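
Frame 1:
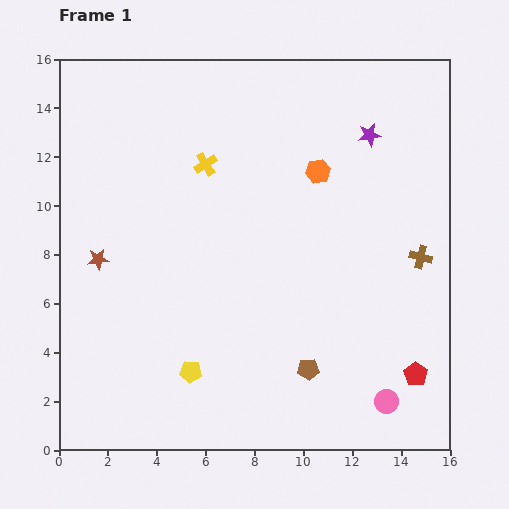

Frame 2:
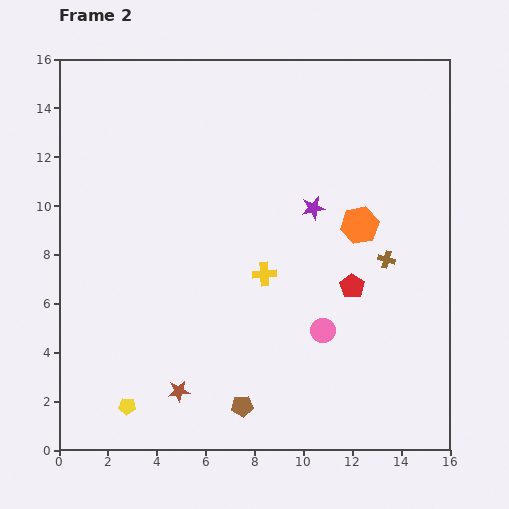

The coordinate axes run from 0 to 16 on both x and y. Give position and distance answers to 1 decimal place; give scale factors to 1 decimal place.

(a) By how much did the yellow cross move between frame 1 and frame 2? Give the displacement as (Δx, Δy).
(2.4, -4.5)

The yellow cross was at (6.0, 11.7) in frame 1 and (8.4, 7.2) in frame 2.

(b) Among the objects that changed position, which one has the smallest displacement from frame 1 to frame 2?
the brown cross

(moved 1.4)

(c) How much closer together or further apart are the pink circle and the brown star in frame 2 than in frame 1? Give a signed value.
-6.7

Distance in frame 1: 13.1. Distance in frame 2: 6.4.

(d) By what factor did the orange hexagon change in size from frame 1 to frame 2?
1.5×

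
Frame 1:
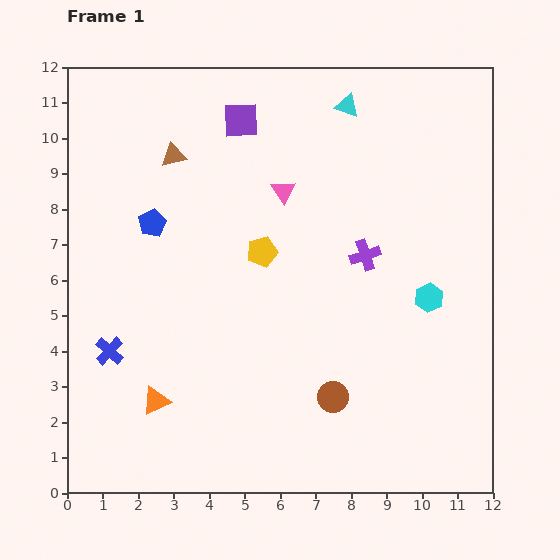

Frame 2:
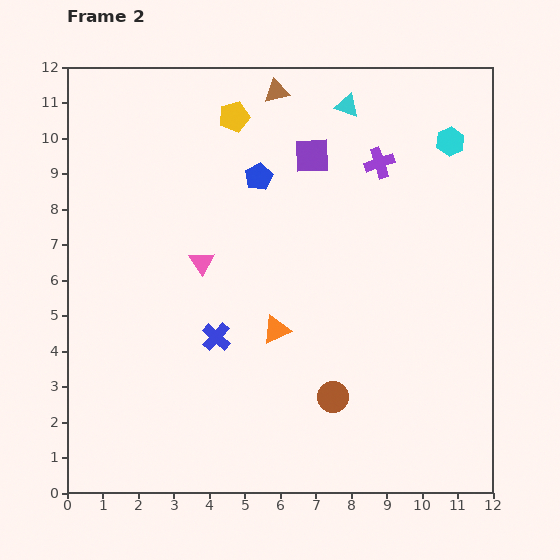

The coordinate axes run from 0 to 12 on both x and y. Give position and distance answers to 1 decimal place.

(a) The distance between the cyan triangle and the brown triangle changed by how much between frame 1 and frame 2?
-3.1

Distance in frame 1: 5.1. Distance in frame 2: 2.0.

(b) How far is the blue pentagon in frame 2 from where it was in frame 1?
3.3

The blue pentagon moved from (2.4, 7.6) to (5.4, 8.9), a distance of √(3.0² + 1.3²) ≈ 3.3.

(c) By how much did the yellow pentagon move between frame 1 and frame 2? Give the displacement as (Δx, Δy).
(-0.8, 3.8)

The yellow pentagon was at (5.5, 6.8) in frame 1 and (4.7, 10.6) in frame 2.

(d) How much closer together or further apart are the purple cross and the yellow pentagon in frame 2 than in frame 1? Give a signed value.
+1.4

Distance in frame 1: 2.9. Distance in frame 2: 4.3.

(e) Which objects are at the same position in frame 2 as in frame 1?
the cyan triangle, the brown circle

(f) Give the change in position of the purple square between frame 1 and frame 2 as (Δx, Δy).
(2.0, -1.0)

The purple square was at (4.9, 10.5) in frame 1 and (6.9, 9.5) in frame 2.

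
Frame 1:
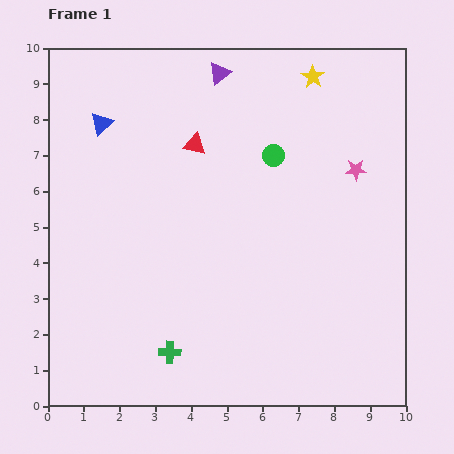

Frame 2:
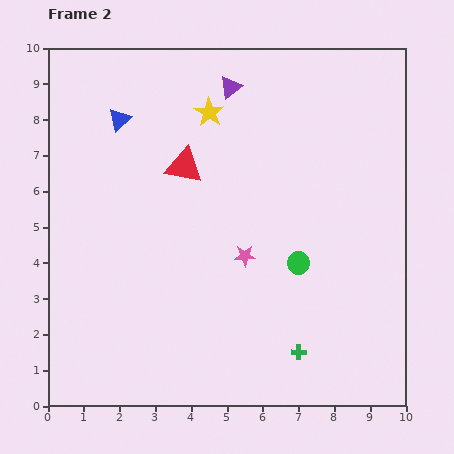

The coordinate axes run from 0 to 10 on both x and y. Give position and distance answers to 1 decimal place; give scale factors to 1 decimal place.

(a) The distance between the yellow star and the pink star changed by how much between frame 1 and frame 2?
+1.2

Distance in frame 1: 2.9. Distance in frame 2: 4.1.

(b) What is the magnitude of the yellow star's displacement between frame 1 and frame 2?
3.1

The yellow star moved from (7.4, 9.2) to (4.5, 8.2), a distance of √(2.9² + 1.0²) ≈ 3.1.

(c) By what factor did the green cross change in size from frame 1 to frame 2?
0.7×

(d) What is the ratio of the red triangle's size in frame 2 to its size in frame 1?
1.7×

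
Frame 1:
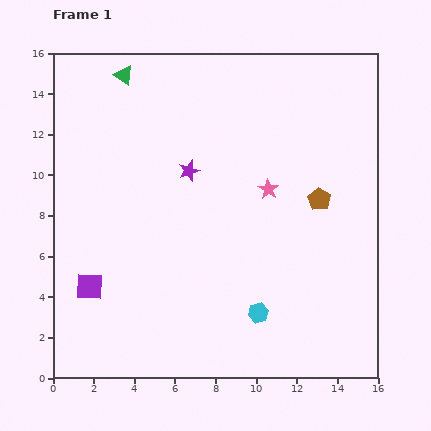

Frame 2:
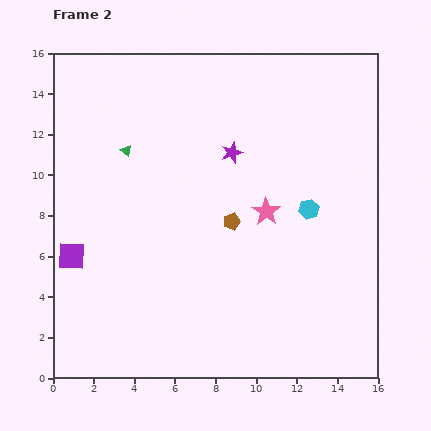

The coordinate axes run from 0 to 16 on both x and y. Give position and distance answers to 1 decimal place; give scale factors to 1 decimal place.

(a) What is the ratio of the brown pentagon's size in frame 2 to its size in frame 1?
0.7×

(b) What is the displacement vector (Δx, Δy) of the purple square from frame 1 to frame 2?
(-0.9, 1.5)

The purple square was at (1.8, 4.5) in frame 1 and (0.9, 6.0) in frame 2.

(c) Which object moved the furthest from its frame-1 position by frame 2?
the cyan hexagon

(moved 5.7; next 4.4)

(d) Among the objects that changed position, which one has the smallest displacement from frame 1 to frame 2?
the pink star

(moved 1.1)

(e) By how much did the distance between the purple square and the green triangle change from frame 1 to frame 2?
-4.6

Distance in frame 1: 10.5. Distance in frame 2: 5.9.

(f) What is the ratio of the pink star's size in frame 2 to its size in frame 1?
1.4×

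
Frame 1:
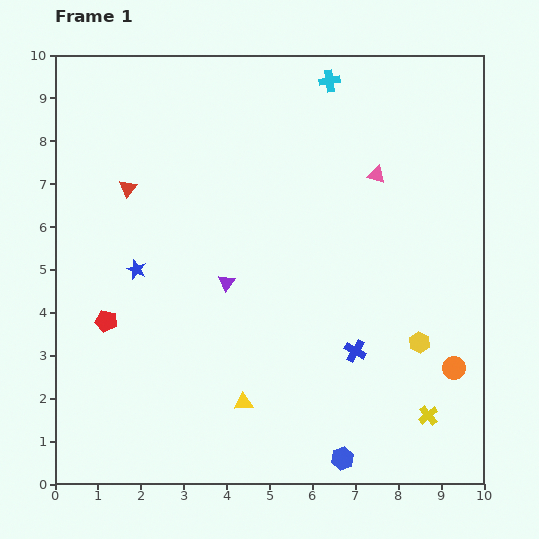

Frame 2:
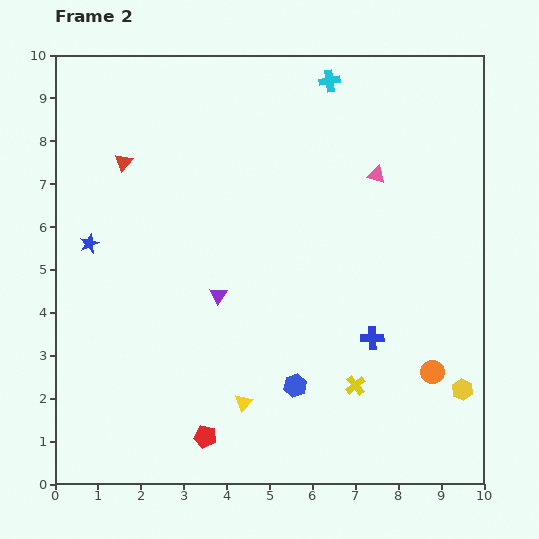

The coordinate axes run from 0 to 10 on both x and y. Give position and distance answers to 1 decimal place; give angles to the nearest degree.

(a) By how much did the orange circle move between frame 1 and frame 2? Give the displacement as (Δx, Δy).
(-0.5, -0.1)

The orange circle was at (9.3, 2.7) in frame 1 and (8.8, 2.6) in frame 2.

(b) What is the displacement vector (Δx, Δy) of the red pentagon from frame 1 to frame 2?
(2.3, -2.7)

The red pentagon was at (1.2, 3.8) in frame 1 and (3.5, 1.1) in frame 2.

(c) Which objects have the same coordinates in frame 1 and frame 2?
the cyan cross, the yellow triangle, the pink triangle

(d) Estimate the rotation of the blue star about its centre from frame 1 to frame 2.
25° clockwise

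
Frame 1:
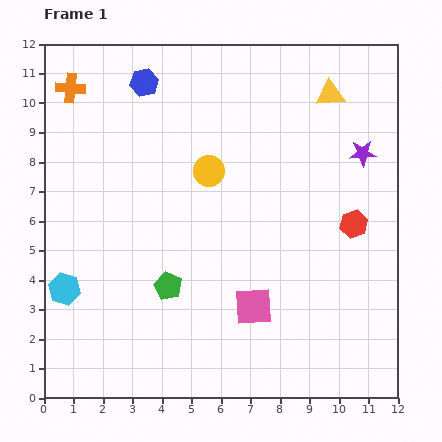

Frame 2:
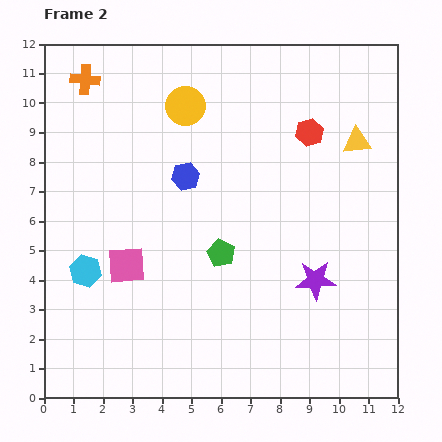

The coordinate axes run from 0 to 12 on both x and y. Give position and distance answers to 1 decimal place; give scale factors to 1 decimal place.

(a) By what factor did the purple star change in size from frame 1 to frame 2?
1.5×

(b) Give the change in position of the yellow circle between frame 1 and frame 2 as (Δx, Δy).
(-0.8, 2.2)

The yellow circle was at (5.6, 7.7) in frame 1 and (4.8, 9.9) in frame 2.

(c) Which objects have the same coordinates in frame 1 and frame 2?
none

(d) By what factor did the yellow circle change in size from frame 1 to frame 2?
1.3×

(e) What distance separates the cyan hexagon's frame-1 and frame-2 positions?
0.9

The cyan hexagon moved from (0.7, 3.7) to (1.4, 4.3), a distance of √(0.7² + 0.6²) ≈ 0.9.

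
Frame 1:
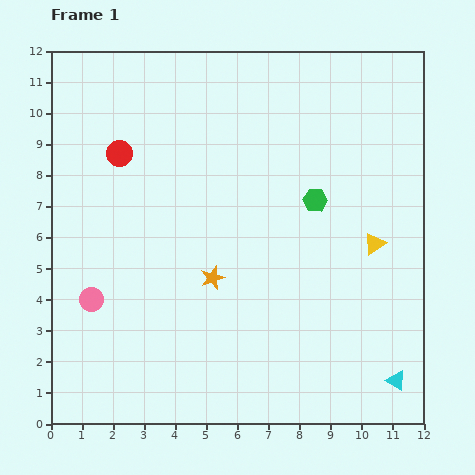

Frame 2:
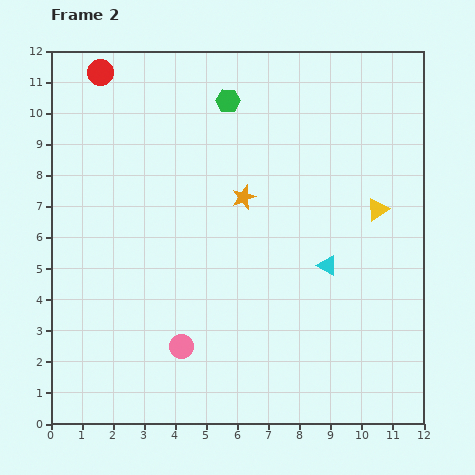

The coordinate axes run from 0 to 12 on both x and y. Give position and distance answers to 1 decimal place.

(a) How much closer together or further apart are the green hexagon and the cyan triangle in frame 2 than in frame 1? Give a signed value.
-0.2

Distance in frame 1: 6.4. Distance in frame 2: 6.2.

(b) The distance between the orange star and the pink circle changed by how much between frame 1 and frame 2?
+1.2

Distance in frame 1: 4.0. Distance in frame 2: 5.2.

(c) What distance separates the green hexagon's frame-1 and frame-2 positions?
4.3

The green hexagon moved from (8.5, 7.2) to (5.7, 10.4), a distance of √(2.8² + 3.2²) ≈ 4.3.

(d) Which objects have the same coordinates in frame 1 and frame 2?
none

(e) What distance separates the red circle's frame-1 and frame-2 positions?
2.7

The red circle moved from (2.2, 8.7) to (1.6, 11.3), a distance of √(0.6² + 2.6²) ≈ 2.7.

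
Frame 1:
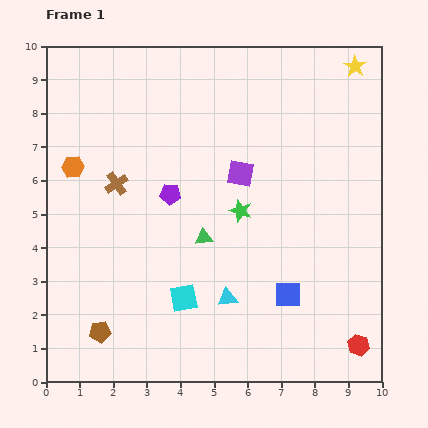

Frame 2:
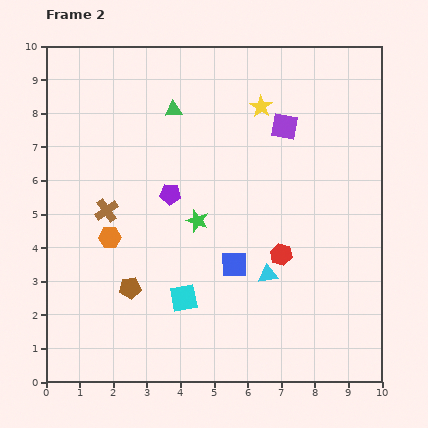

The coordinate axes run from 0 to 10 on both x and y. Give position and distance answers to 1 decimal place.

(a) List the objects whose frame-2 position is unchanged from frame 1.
the cyan square, the purple pentagon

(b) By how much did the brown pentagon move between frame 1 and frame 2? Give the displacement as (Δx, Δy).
(0.9, 1.3)

The brown pentagon was at (1.6, 1.5) in frame 1 and (2.5, 2.8) in frame 2.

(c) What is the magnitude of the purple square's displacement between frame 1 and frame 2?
1.9

The purple square moved from (5.8, 6.2) to (7.1, 7.6), a distance of √(1.3² + 1.4²) ≈ 1.9.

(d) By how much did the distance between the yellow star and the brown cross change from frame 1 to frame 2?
-2.4

Distance in frame 1: 7.9. Distance in frame 2: 5.5.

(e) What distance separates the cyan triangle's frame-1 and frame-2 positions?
1.4

The cyan triangle moved from (5.4, 2.5) to (6.6, 3.2), a distance of √(1.2² + 0.7²) ≈ 1.4.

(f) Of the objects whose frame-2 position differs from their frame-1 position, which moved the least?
the brown cross

(moved 0.9)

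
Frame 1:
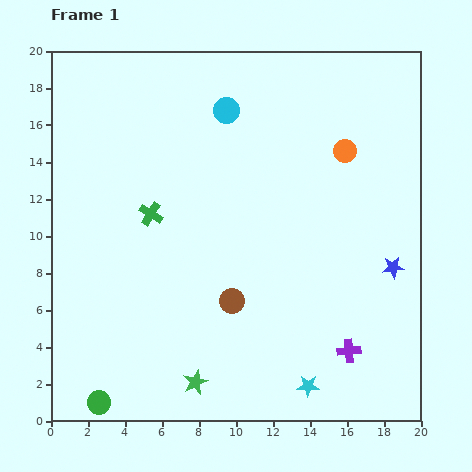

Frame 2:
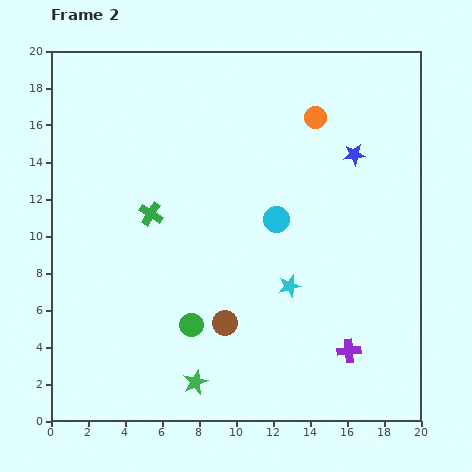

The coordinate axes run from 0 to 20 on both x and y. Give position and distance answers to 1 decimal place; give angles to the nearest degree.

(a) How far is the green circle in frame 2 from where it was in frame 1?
6.5

The green circle moved from (2.6, 1.0) to (7.6, 5.2), a distance of √(5.0² + 4.2²) ≈ 6.5.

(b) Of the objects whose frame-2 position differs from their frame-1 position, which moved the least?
the brown circle

(moved 1.3)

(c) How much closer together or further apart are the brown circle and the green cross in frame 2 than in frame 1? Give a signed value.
+0.7

Distance in frame 1: 6.4. Distance in frame 2: 7.1.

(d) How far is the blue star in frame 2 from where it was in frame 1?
6.5

The blue star moved from (18.5, 8.3) to (16.4, 14.4), a distance of √(2.1² + 6.1²) ≈ 6.5.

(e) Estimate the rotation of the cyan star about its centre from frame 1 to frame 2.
18° counter-clockwise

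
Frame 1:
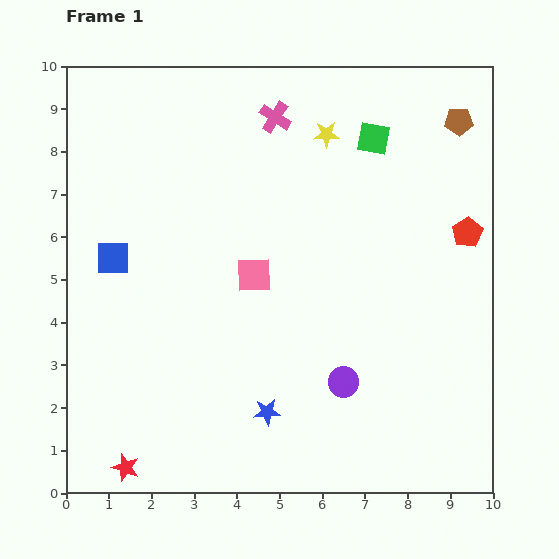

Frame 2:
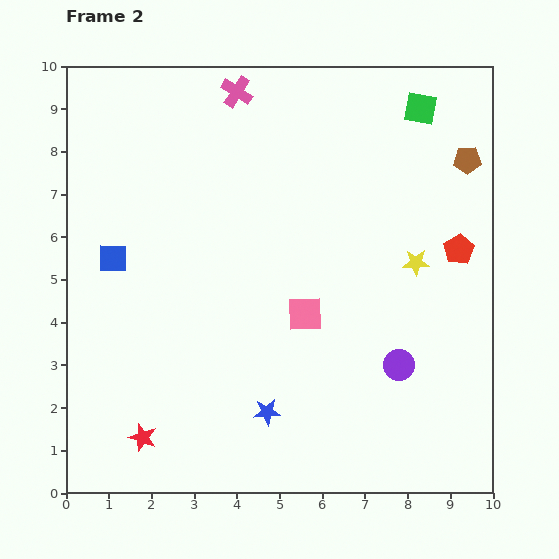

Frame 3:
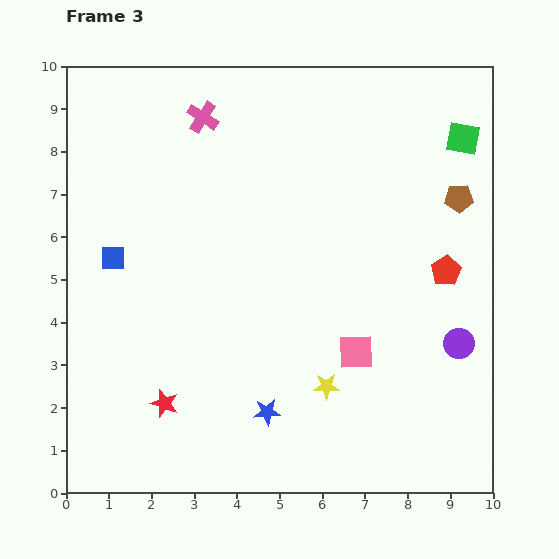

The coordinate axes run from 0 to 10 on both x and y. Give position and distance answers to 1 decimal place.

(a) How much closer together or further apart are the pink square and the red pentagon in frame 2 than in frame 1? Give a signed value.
-1.2

Distance in frame 1: 5.1. Distance in frame 2: 3.9.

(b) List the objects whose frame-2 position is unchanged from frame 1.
the blue star, the blue square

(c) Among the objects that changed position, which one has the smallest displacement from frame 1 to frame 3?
the red pentagon

(moved 1.0)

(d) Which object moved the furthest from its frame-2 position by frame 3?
the yellow star

(moved 3.6; next 1.5)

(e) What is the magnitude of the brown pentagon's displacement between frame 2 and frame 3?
0.9

The brown pentagon moved from (9.4, 7.8) to (9.2, 6.9), a distance of √(0.2² + 0.9²) ≈ 0.9.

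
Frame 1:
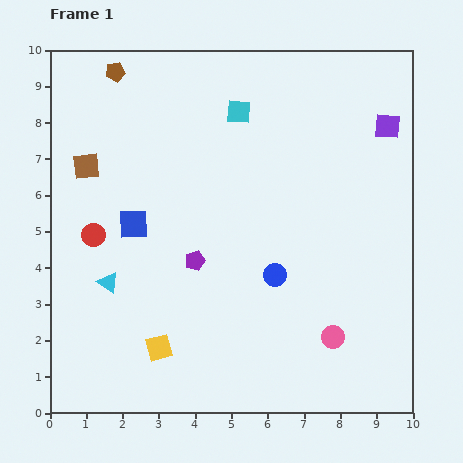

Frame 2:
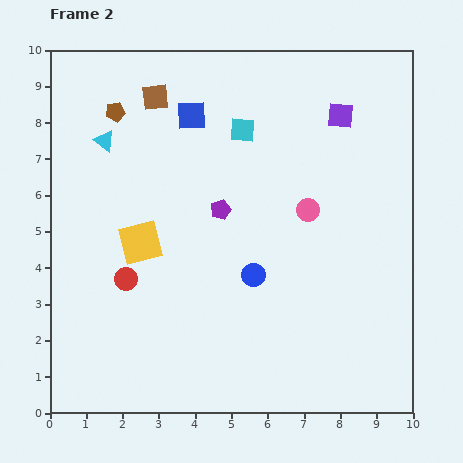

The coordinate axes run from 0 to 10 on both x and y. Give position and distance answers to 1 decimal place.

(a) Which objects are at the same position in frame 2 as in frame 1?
none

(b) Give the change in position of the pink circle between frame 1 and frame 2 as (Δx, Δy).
(-0.7, 3.5)

The pink circle was at (7.8, 2.1) in frame 1 and (7.1, 5.6) in frame 2.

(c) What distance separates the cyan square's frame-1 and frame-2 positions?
0.5

The cyan square moved from (5.2, 8.3) to (5.3, 7.8), a distance of √(0.1² + 0.5²) ≈ 0.5.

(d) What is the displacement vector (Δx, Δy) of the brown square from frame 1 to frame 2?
(1.9, 1.9)

The brown square was at (1.0, 6.8) in frame 1 and (2.9, 8.7) in frame 2.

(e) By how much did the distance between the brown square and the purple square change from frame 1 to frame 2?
-3.3

Distance in frame 1: 8.4. Distance in frame 2: 5.1.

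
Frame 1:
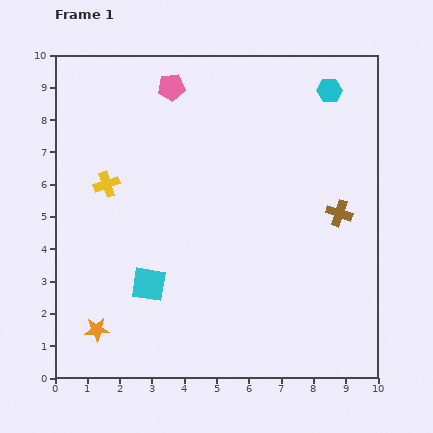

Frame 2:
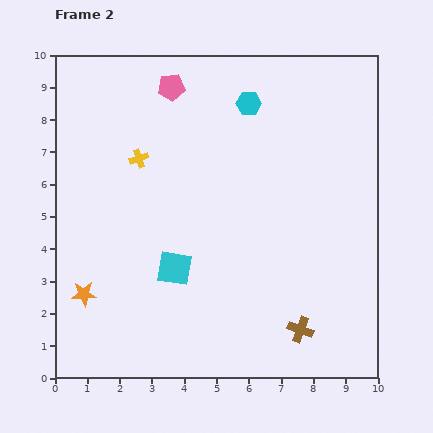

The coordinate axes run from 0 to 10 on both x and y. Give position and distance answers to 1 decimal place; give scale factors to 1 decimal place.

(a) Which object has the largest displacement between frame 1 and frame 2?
the brown cross

(moved 3.8; next 2.5)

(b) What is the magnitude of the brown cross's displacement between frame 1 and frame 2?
3.8

The brown cross moved from (8.8, 5.1) to (7.6, 1.5), a distance of √(1.2² + 3.6²) ≈ 3.8.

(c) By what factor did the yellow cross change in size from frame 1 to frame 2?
0.7×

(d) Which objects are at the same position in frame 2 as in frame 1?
the pink pentagon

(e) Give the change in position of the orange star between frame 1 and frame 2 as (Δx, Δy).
(-0.4, 1.1)

The orange star was at (1.3, 1.5) in frame 1 and (0.9, 2.6) in frame 2.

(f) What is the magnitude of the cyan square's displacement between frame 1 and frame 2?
0.9

The cyan square moved from (2.9, 2.9) to (3.7, 3.4), a distance of √(0.8² + 0.5²) ≈ 0.9.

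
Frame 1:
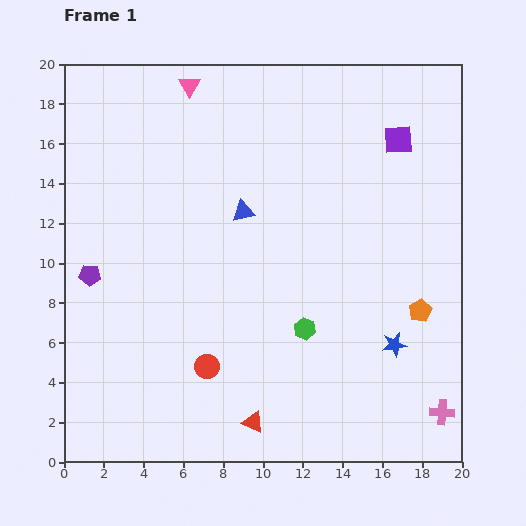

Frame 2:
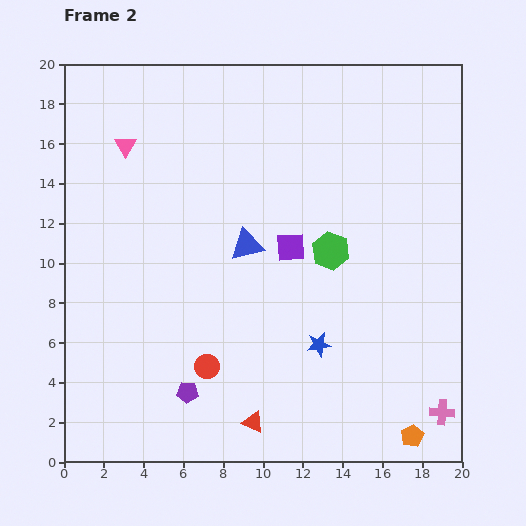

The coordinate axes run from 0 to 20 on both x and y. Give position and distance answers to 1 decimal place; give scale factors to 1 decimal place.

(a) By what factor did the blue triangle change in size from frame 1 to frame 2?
1.5×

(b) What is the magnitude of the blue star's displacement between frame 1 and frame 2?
3.8

The blue star moved from (16.6, 5.9) to (12.8, 5.9), a distance of √(3.8² + 0.0²) ≈ 3.8.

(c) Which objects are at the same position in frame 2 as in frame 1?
the pink cross, the red circle, the red triangle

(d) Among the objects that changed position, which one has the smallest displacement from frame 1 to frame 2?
the blue triangle

(moved 1.7)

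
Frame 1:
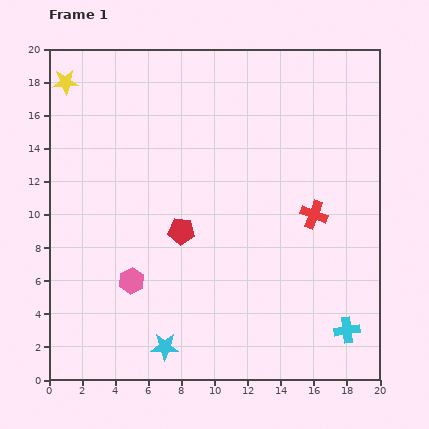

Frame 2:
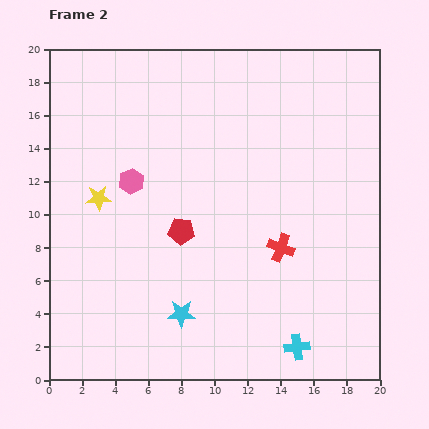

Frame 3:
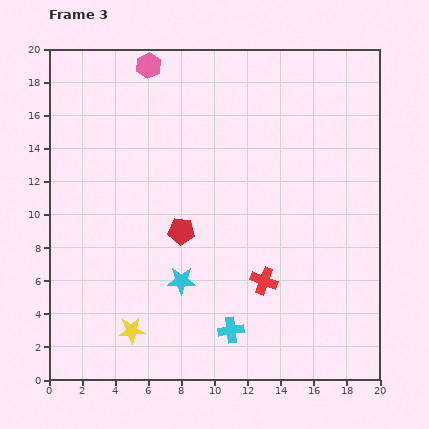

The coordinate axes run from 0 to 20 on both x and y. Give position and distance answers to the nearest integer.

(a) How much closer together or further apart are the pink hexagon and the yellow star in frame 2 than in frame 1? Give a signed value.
-11

Distance in frame 1: 13. Distance in frame 2: 2.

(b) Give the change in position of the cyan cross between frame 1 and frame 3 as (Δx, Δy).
(-7, 0)

The cyan cross was at (18, 3) in frame 1 and (11, 3) in frame 3.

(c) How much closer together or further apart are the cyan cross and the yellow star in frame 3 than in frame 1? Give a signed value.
-17

Distance in frame 1: 23. Distance in frame 3: 6.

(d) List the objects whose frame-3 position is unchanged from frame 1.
the red pentagon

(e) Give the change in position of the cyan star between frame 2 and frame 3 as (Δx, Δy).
(0, 2)

The cyan star was at (8, 4) in frame 2 and (8, 6) in frame 3.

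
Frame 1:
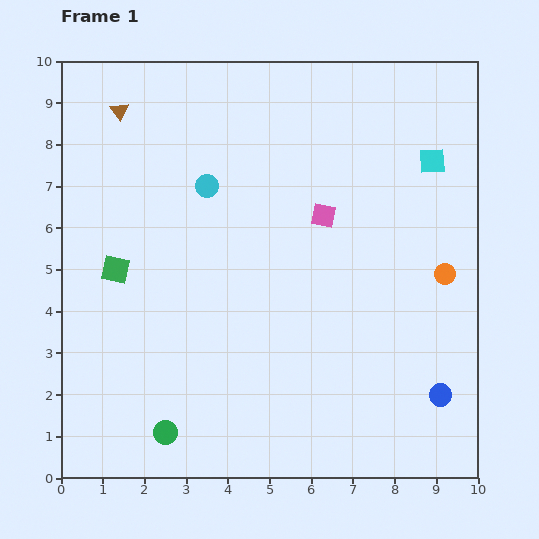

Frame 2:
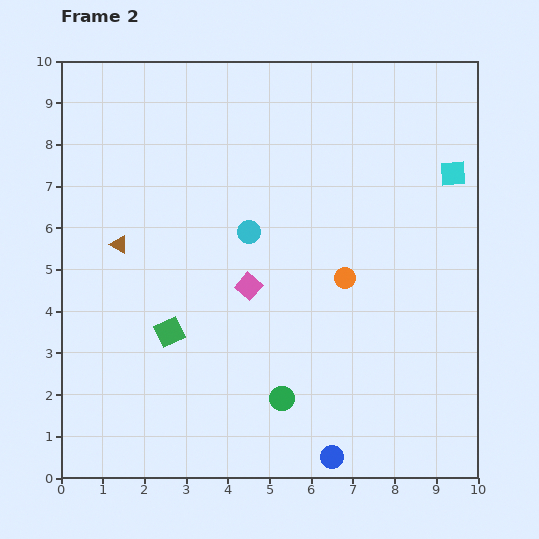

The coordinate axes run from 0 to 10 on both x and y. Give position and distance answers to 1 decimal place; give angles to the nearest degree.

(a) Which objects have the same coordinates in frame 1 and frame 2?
none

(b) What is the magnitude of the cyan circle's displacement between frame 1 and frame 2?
1.5

The cyan circle moved from (3.5, 7.0) to (4.5, 5.9), a distance of √(1.0² + 1.1²) ≈ 1.5.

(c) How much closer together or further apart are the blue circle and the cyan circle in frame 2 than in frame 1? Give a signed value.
-1.7

Distance in frame 1: 7.5. Distance in frame 2: 5.8.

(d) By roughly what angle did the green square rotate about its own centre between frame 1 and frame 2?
37° counter-clockwise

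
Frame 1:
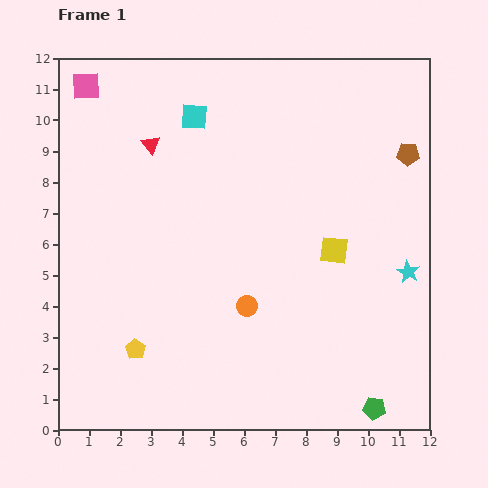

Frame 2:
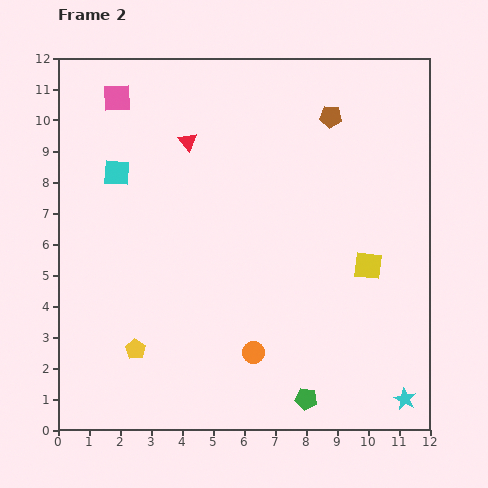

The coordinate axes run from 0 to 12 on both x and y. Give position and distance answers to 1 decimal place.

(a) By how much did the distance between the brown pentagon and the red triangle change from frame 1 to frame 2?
-3.6

Distance in frame 1: 8.3. Distance in frame 2: 4.7.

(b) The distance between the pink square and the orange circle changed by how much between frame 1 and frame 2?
+0.5

Distance in frame 1: 8.8. Distance in frame 2: 9.3.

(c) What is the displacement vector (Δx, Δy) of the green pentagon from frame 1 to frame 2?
(-2.2, 0.3)

The green pentagon was at (10.2, 0.7) in frame 1 and (8.0, 1.0) in frame 2.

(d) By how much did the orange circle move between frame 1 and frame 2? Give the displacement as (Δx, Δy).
(0.2, -1.5)

The orange circle was at (6.1, 4.0) in frame 1 and (6.3, 2.5) in frame 2.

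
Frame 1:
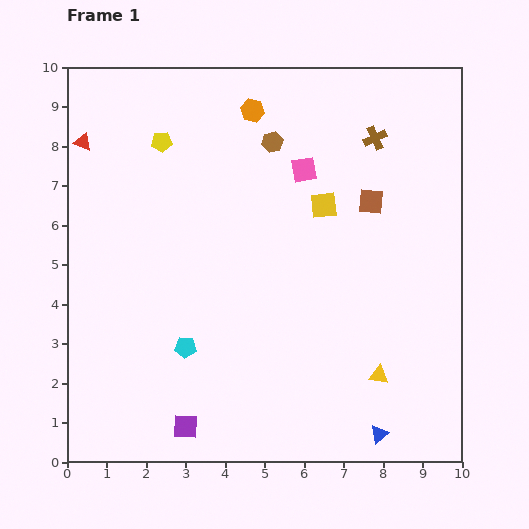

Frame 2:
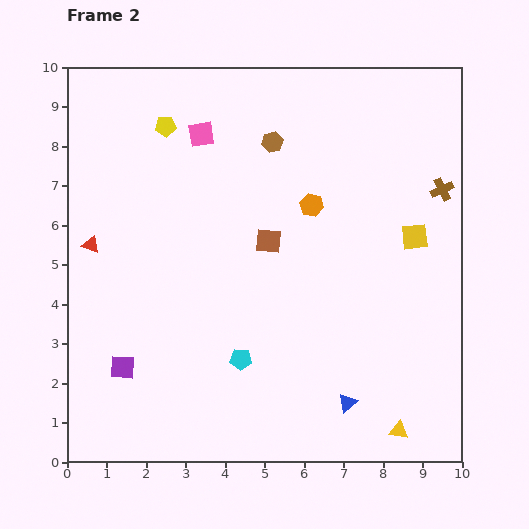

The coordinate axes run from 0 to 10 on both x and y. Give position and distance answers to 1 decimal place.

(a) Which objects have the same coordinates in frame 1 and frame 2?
the brown hexagon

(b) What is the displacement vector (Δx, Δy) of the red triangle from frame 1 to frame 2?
(0.2, -2.6)

The red triangle was at (0.4, 8.1) in frame 1 and (0.6, 5.5) in frame 2.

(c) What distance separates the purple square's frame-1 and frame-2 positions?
2.2

The purple square moved from (3.0, 0.9) to (1.4, 2.4), a distance of √(1.6² + 1.5²) ≈ 2.2.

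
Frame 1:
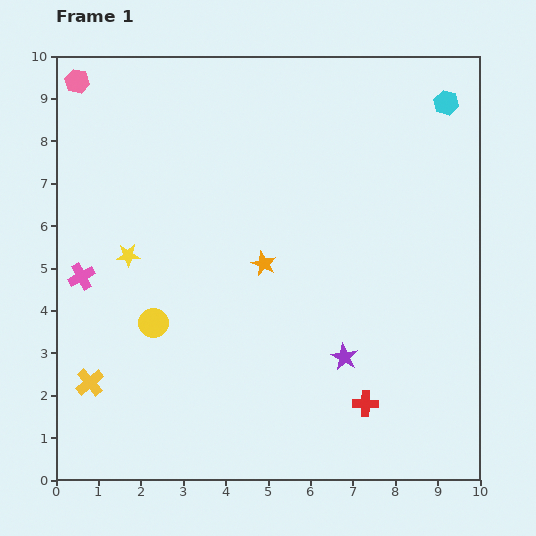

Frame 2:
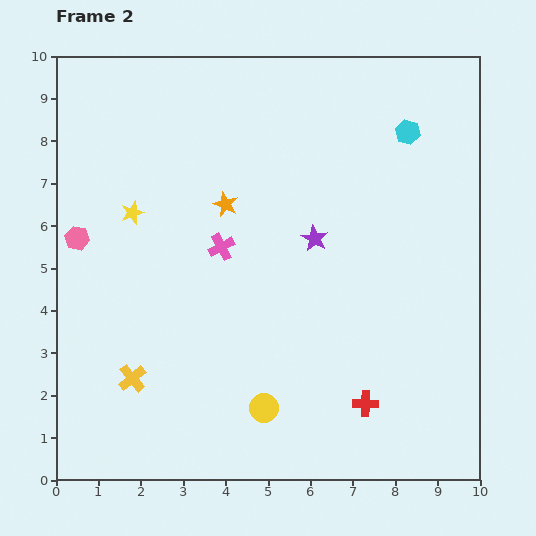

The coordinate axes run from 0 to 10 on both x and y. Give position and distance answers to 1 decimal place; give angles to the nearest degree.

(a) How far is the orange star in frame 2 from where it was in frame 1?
1.7

The orange star moved from (4.9, 5.1) to (4.0, 6.5), a distance of √(0.9² + 1.4²) ≈ 1.7.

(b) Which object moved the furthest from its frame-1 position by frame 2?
the pink hexagon

(moved 3.7; next 3.4)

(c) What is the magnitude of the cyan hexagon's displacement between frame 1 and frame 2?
1.1

The cyan hexagon moved from (9.2, 8.9) to (8.3, 8.2), a distance of √(0.9² + 0.7²) ≈ 1.1.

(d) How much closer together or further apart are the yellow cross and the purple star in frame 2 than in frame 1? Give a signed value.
-0.6

Distance in frame 1: 6.0. Distance in frame 2: 5.4.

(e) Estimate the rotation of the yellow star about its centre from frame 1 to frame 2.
15° counter-clockwise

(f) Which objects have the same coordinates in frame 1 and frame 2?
the red cross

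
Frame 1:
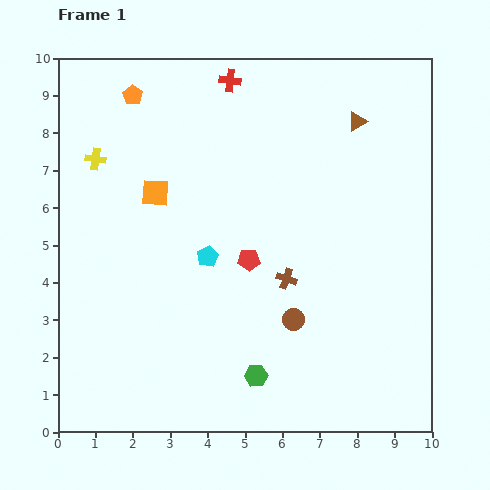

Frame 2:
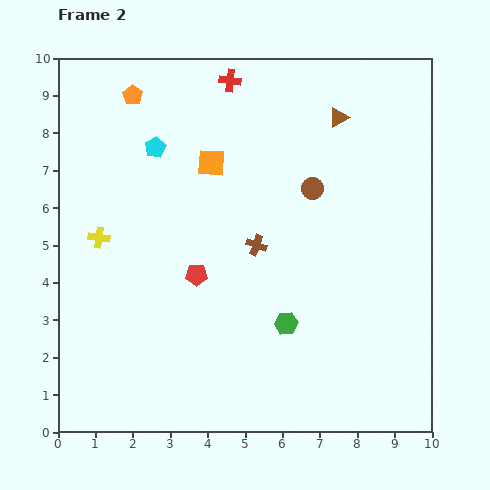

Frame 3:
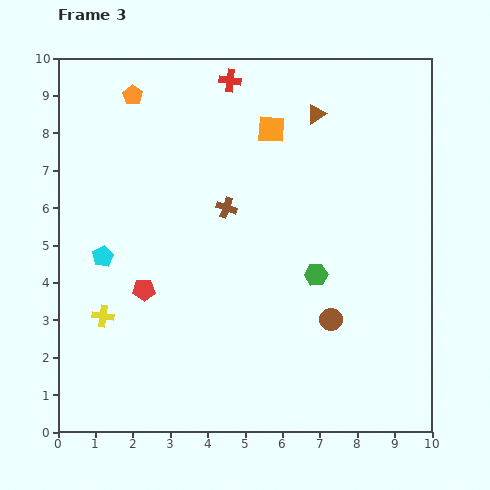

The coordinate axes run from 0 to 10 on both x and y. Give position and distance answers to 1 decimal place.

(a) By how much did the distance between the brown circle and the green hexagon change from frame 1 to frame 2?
+1.9

Distance in frame 1: 1.8. Distance in frame 2: 3.7.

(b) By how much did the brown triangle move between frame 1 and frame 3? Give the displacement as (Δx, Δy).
(-1.1, 0.2)

The brown triangle was at (8.0, 8.3) in frame 1 and (6.9, 8.5) in frame 3.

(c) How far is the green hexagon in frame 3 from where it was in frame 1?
3.1

The green hexagon moved from (5.3, 1.5) to (6.9, 4.2), a distance of √(1.6² + 2.7²) ≈ 3.1.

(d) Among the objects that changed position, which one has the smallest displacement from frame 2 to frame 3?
the brown triangle

(moved 0.6)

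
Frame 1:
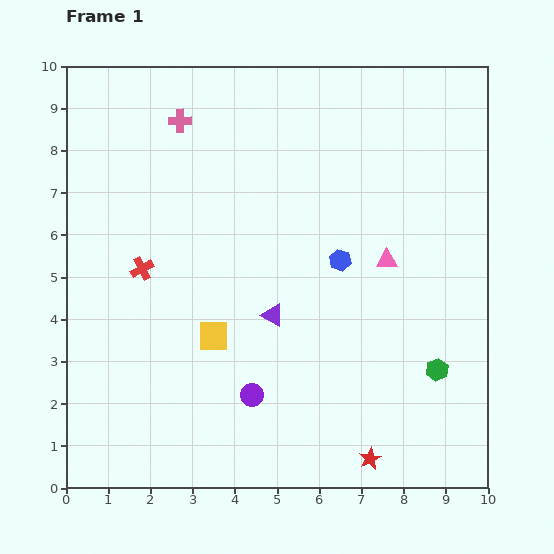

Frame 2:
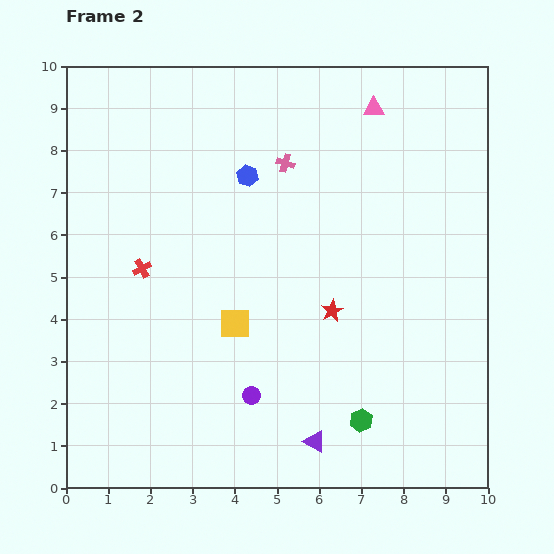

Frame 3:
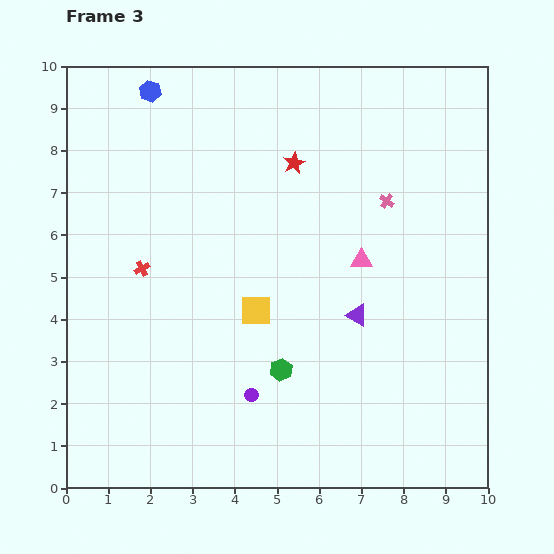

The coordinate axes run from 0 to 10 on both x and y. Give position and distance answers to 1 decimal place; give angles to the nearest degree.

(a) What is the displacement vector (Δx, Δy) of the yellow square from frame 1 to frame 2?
(0.5, 0.3)

The yellow square was at (3.5, 3.6) in frame 1 and (4.0, 3.9) in frame 2.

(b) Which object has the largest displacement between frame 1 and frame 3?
the red star

(moved 7.2; next 6.0)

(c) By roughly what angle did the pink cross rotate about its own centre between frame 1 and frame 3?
37° clockwise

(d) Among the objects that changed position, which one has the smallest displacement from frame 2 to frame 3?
the yellow square

(moved 0.6)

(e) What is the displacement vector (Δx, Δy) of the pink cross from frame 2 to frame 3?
(2.4, -0.9)

The pink cross was at (5.2, 7.7) in frame 2 and (7.6, 6.8) in frame 3.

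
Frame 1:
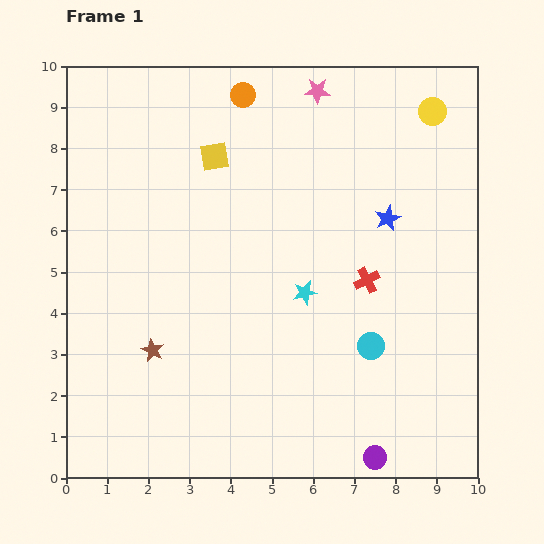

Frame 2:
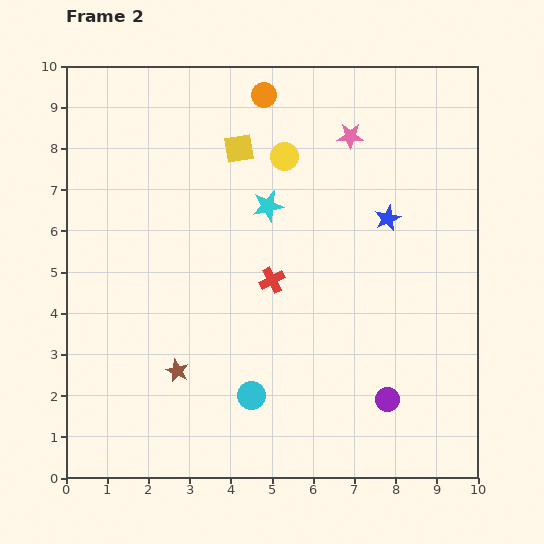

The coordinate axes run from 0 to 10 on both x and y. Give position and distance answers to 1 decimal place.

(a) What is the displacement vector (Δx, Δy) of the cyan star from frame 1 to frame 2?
(-0.9, 2.1)

The cyan star was at (5.8, 4.5) in frame 1 and (4.9, 6.6) in frame 2.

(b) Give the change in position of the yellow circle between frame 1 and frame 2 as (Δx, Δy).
(-3.6, -1.1)

The yellow circle was at (8.9, 8.9) in frame 1 and (5.3, 7.8) in frame 2.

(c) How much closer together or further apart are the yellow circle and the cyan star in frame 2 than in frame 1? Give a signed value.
-4.1

Distance in frame 1: 5.4. Distance in frame 2: 1.3.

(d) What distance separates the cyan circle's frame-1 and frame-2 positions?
3.1

The cyan circle moved from (7.4, 3.2) to (4.5, 2.0), a distance of √(2.9² + 1.2²) ≈ 3.1.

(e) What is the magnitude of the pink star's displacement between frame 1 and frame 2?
1.4

The pink star moved from (6.1, 9.4) to (6.9, 8.3), a distance of √(0.8² + 1.1²) ≈ 1.4.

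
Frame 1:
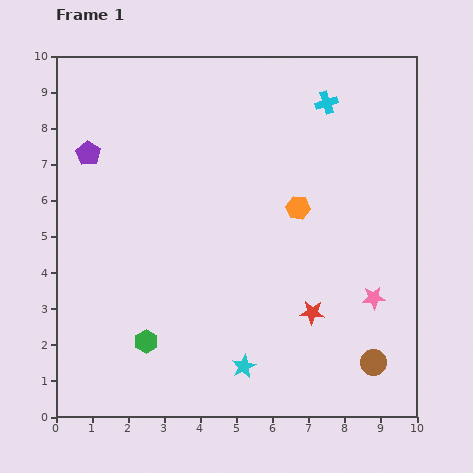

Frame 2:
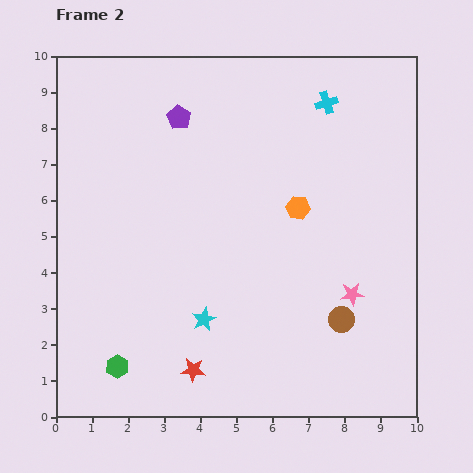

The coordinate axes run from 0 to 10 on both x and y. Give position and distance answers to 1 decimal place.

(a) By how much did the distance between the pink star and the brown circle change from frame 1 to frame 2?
-1.0

Distance in frame 1: 1.8. Distance in frame 2: 0.8.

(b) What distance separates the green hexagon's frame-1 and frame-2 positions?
1.1

The green hexagon moved from (2.5, 2.1) to (1.7, 1.4), a distance of √(0.8² + 0.7²) ≈ 1.1.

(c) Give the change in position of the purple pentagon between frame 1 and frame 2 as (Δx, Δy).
(2.5, 1.0)

The purple pentagon was at (0.9, 7.3) in frame 1 and (3.4, 8.3) in frame 2.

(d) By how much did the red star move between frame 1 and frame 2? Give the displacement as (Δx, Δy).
(-3.3, -1.6)

The red star was at (7.1, 2.9) in frame 1 and (3.8, 1.3) in frame 2.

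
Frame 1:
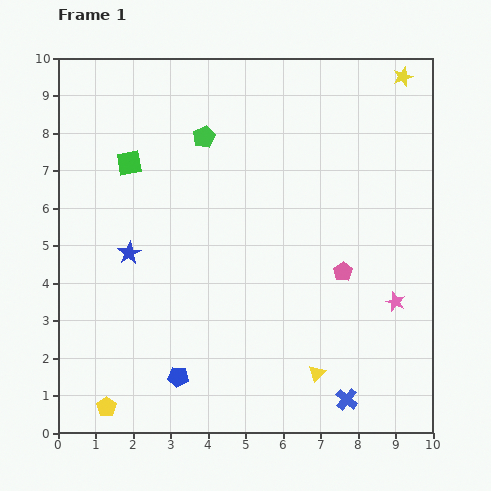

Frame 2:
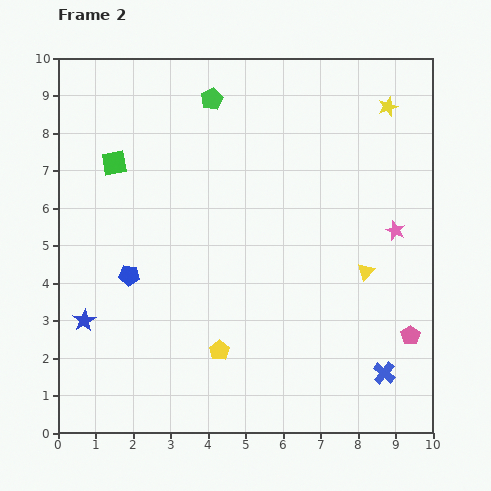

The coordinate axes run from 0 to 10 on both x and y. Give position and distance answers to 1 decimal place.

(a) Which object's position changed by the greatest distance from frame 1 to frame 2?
the yellow pentagon

(moved 3.4; next 3.0)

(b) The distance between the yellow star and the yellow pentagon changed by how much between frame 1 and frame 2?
-3.9

Distance in frame 1: 11.8. Distance in frame 2: 7.9.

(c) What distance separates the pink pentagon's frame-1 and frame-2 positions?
2.5

The pink pentagon moved from (7.6, 4.3) to (9.4, 2.6), a distance of √(1.8² + 1.7²) ≈ 2.5.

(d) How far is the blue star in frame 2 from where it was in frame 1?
2.2

The blue star moved from (1.9, 4.8) to (0.7, 3.0), a distance of √(1.2² + 1.8²) ≈ 2.2.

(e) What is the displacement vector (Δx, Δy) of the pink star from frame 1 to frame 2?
(0.0, 1.9)

The pink star was at (9.0, 3.5) in frame 1 and (9.0, 5.4) in frame 2.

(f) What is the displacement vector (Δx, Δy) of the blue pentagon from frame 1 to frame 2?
(-1.3, 2.7)

The blue pentagon was at (3.2, 1.5) in frame 1 and (1.9, 4.2) in frame 2.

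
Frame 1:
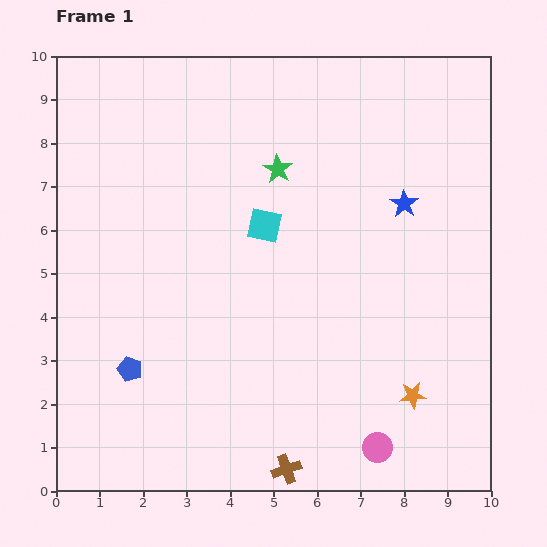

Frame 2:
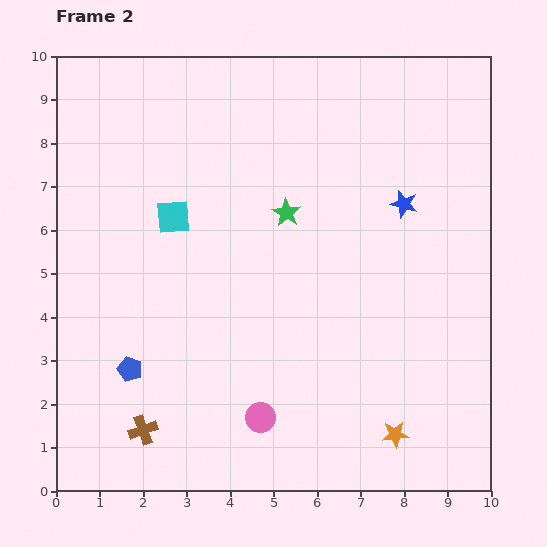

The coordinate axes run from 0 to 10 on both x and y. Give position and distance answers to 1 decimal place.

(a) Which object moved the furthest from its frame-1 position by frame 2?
the brown cross

(moved 3.4; next 2.8)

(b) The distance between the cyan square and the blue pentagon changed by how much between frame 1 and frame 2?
-0.9

Distance in frame 1: 4.5. Distance in frame 2: 3.6.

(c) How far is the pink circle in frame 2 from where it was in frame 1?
2.8

The pink circle moved from (7.4, 1.0) to (4.7, 1.7), a distance of √(2.7² + 0.7²) ≈ 2.8.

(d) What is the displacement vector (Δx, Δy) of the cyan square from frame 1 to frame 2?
(-2.1, 0.2)

The cyan square was at (4.8, 6.1) in frame 1 and (2.7, 6.3) in frame 2.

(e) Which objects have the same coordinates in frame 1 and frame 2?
the blue pentagon, the blue star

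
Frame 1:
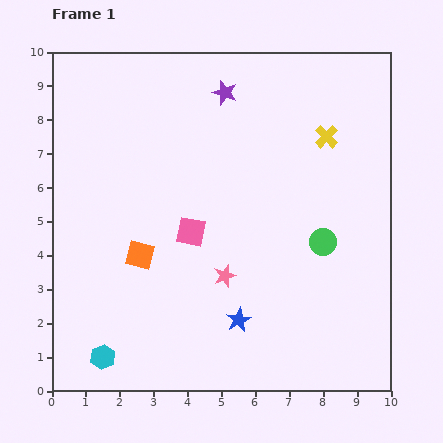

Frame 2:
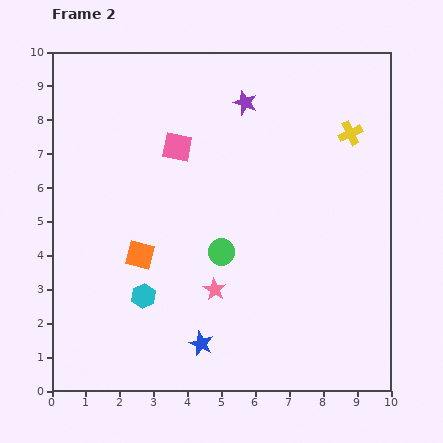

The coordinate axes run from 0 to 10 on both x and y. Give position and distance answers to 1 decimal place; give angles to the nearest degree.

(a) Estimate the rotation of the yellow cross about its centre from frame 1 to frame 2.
20° clockwise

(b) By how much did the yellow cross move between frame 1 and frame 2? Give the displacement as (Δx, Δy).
(0.7, 0.1)

The yellow cross was at (8.1, 7.5) in frame 1 and (8.8, 7.6) in frame 2.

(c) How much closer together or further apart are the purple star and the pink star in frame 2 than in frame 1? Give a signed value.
+0.2

Distance in frame 1: 5.4. Distance in frame 2: 5.6.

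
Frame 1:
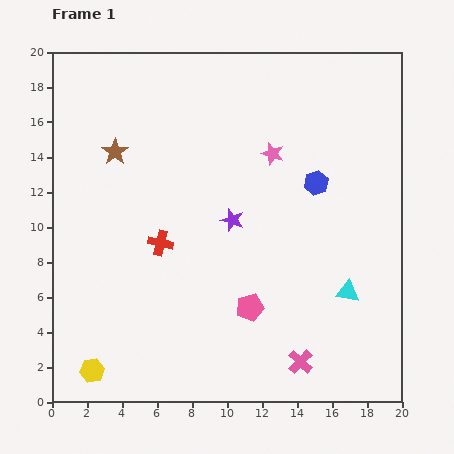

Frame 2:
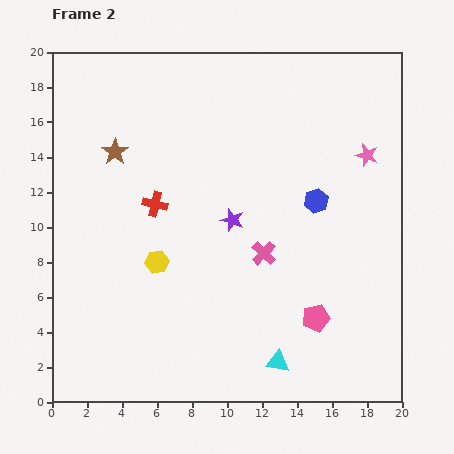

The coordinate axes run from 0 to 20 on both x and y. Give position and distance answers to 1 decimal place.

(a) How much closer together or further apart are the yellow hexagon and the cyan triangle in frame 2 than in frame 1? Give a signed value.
-6.4

Distance in frame 1: 15.3. Distance in frame 2: 8.9.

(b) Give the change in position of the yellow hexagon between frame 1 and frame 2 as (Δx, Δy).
(3.7, 6.2)

The yellow hexagon was at (2.3, 1.8) in frame 1 and (6.0, 8.0) in frame 2.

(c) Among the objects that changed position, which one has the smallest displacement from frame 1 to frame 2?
the blue hexagon

(moved 1.0)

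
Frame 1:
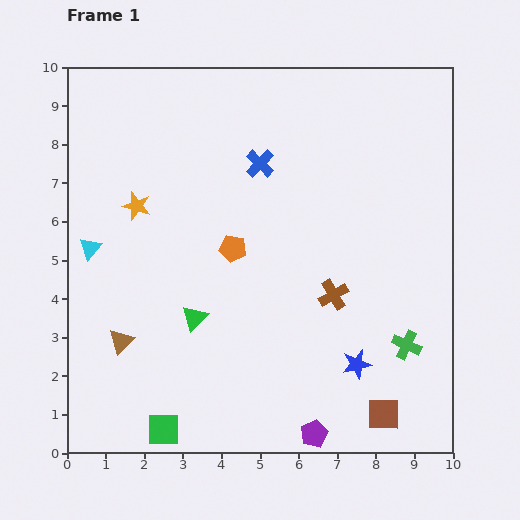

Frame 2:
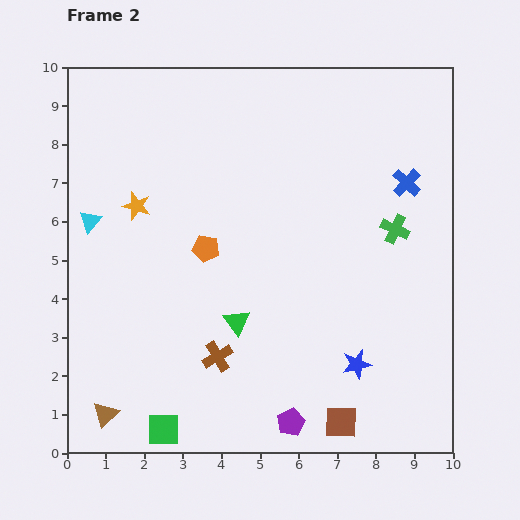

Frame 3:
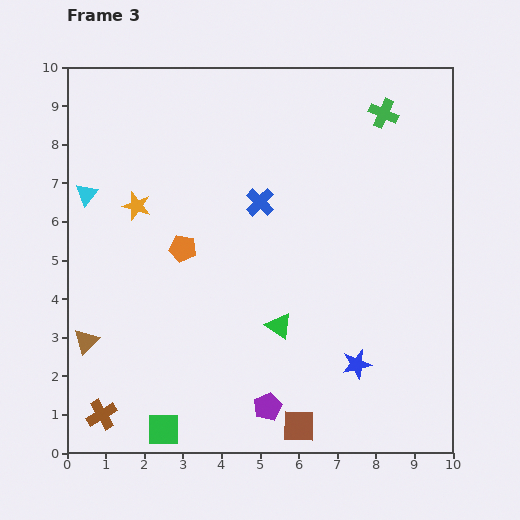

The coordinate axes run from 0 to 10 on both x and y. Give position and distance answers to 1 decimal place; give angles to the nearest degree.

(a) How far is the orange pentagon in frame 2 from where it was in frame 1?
0.7

The orange pentagon moved from (4.3, 5.3) to (3.6, 5.3), a distance of √(0.7² + 0.0²) ≈ 0.7.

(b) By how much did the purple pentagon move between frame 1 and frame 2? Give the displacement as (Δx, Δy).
(-0.6, 0.3)

The purple pentagon was at (6.4, 0.5) in frame 1 and (5.8, 0.8) in frame 2.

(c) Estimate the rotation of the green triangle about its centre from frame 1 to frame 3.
39° counter-clockwise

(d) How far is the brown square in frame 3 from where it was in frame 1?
2.2

The brown square moved from (8.2, 1.0) to (6.0, 0.7), a distance of √(2.2² + 0.3²) ≈ 2.2.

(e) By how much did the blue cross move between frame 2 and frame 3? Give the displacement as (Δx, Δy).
(-3.8, -0.5)

The blue cross was at (8.8, 7.0) in frame 2 and (5.0, 6.5) in frame 3.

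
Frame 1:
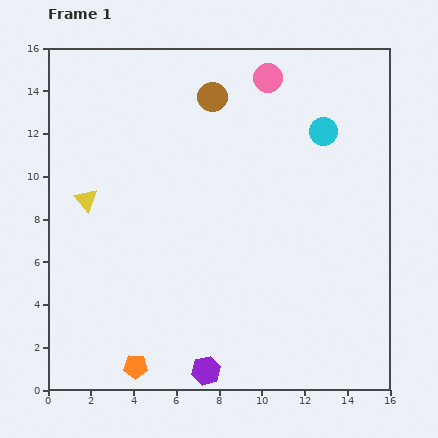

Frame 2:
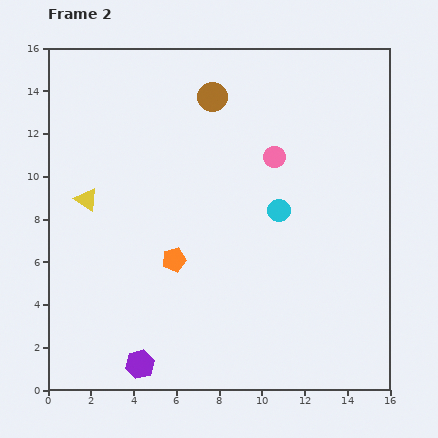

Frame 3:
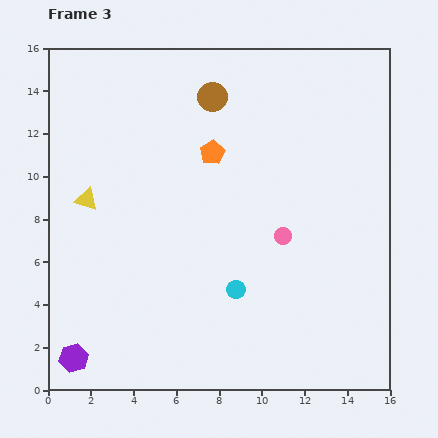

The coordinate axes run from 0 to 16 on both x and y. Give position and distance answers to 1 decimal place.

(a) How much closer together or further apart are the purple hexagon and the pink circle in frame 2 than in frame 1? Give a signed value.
-2.4

Distance in frame 1: 14.0. Distance in frame 2: 11.6.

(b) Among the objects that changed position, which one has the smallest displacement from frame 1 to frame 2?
the purple hexagon

(moved 3.1)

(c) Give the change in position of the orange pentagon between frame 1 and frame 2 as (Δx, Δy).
(1.8, 5.0)

The orange pentagon was at (4.1, 1.1) in frame 1 and (5.9, 6.1) in frame 2.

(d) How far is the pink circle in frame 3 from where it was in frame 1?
7.4

The pink circle moved from (10.3, 14.6) to (11.0, 7.2), a distance of √(0.7² + 7.4²) ≈ 7.4.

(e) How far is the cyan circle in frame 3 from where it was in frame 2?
4.2

The cyan circle moved from (10.8, 8.4) to (8.8, 4.7), a distance of √(2.0² + 3.7²) ≈ 4.2.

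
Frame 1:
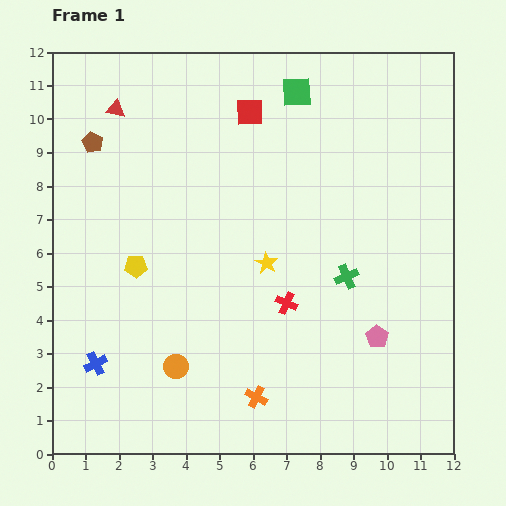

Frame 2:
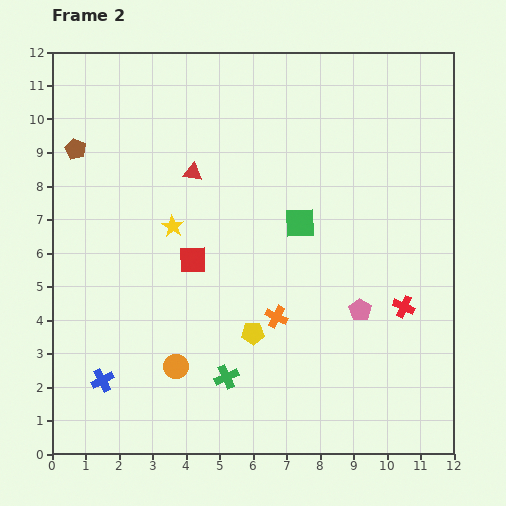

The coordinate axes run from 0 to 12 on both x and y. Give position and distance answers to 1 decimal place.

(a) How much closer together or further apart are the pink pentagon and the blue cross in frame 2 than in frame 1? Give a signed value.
-0.4

Distance in frame 1: 8.4. Distance in frame 2: 8.0.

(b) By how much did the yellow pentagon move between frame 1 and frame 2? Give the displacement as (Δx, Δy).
(3.5, -2.0)

The yellow pentagon was at (2.5, 5.6) in frame 1 and (6.0, 3.6) in frame 2.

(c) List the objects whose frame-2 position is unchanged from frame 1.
the orange circle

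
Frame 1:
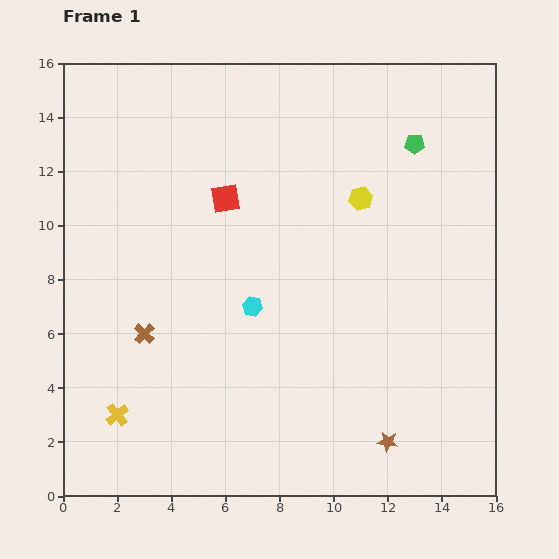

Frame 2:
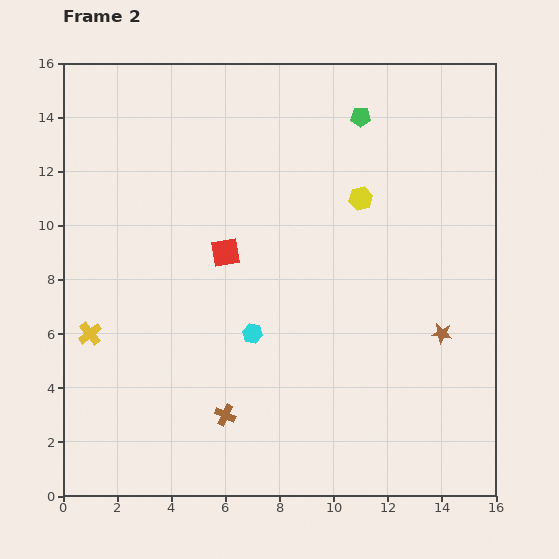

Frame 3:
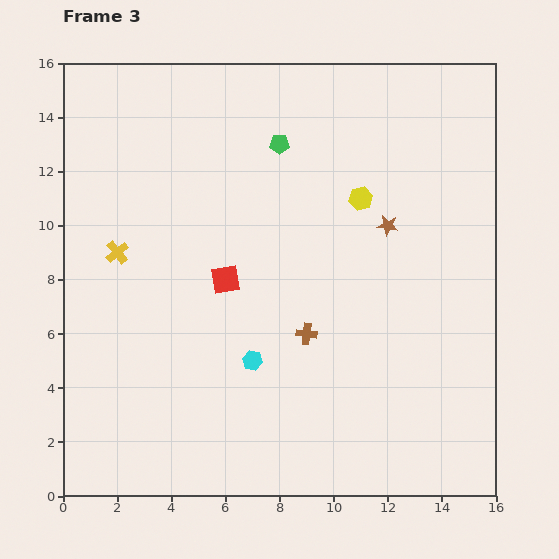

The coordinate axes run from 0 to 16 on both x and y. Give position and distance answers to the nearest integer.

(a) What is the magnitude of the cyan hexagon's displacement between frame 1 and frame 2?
1

The cyan hexagon moved from (7, 7) to (7, 6), a distance of √(0² + 1²) ≈ 1.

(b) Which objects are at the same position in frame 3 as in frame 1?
the yellow hexagon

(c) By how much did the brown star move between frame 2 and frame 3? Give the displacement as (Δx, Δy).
(-2, 4)

The brown star was at (14, 6) in frame 2 and (12, 10) in frame 3.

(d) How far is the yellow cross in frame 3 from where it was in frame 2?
3

The yellow cross moved from (1, 6) to (2, 9), a distance of √(1² + 3²) ≈ 3.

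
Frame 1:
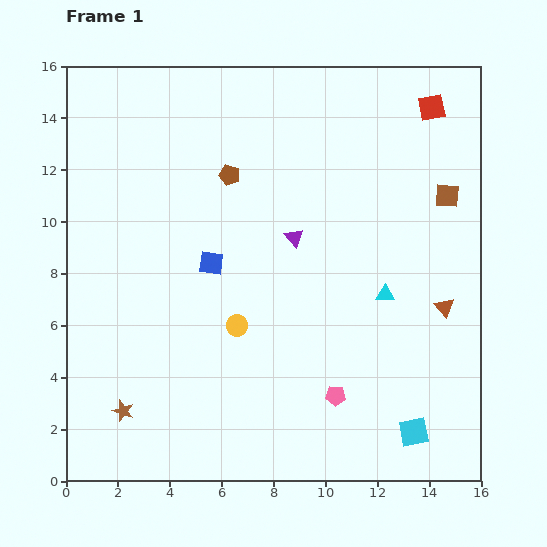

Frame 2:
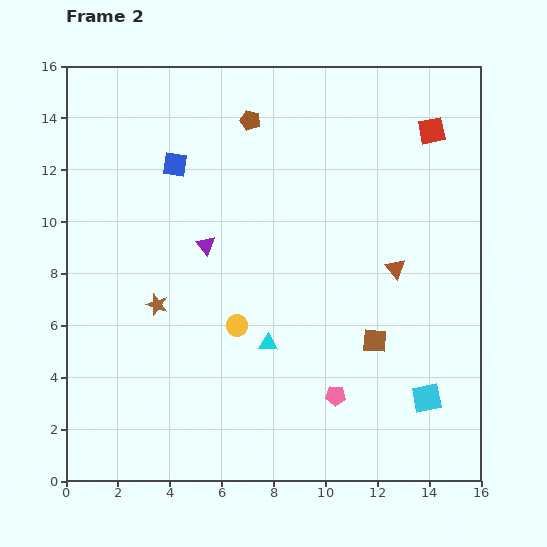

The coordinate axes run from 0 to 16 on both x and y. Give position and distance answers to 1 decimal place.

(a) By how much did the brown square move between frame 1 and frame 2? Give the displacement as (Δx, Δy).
(-2.8, -5.6)

The brown square was at (14.7, 11.0) in frame 1 and (11.9, 5.4) in frame 2.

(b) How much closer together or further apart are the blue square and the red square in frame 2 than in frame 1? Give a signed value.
-0.4

Distance in frame 1: 10.4. Distance in frame 2: 10.0.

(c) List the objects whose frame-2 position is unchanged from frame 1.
the pink pentagon, the yellow circle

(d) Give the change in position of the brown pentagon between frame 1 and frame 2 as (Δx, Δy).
(0.8, 2.1)

The brown pentagon was at (6.3, 11.8) in frame 1 and (7.1, 13.9) in frame 2.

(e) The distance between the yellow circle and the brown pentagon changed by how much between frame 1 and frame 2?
+2.1

Distance in frame 1: 5.8. Distance in frame 2: 7.9.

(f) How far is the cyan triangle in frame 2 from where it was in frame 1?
4.9

The cyan triangle moved from (12.3, 7.2) to (7.8, 5.3), a distance of √(4.5² + 1.9²) ≈ 4.9.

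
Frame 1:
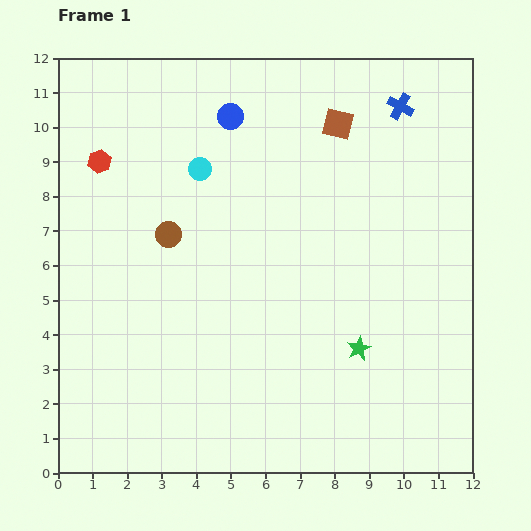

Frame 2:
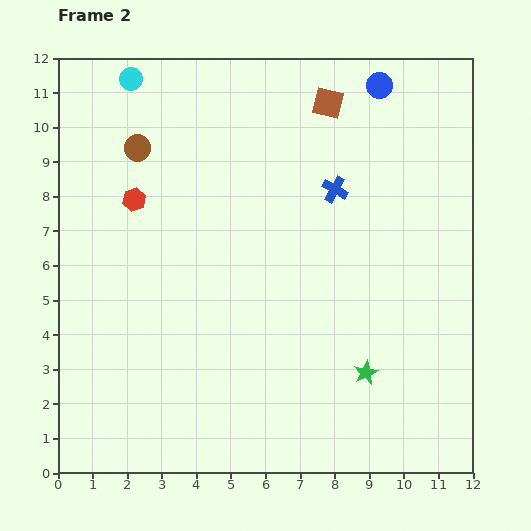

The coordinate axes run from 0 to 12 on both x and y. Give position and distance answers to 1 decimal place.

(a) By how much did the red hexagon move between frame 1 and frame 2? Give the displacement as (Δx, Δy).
(1.0, -1.1)

The red hexagon was at (1.2, 9.0) in frame 1 and (2.2, 7.9) in frame 2.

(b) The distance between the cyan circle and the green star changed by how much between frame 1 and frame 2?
+4.0

Distance in frame 1: 6.9. Distance in frame 2: 10.9.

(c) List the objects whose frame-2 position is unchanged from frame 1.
none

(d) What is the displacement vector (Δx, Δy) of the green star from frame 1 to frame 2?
(0.2, -0.7)

The green star was at (8.7, 3.6) in frame 1 and (8.9, 2.9) in frame 2.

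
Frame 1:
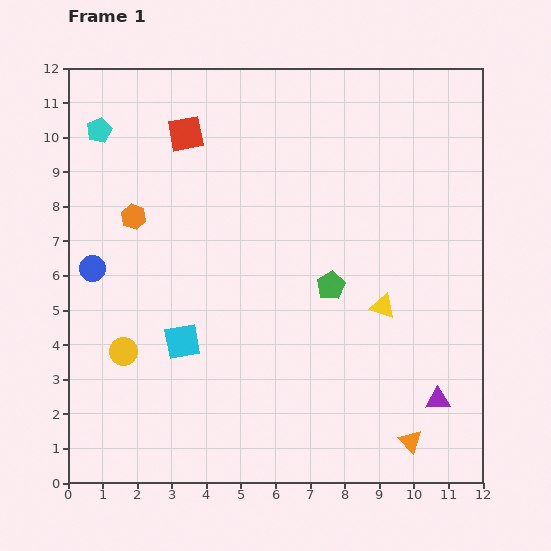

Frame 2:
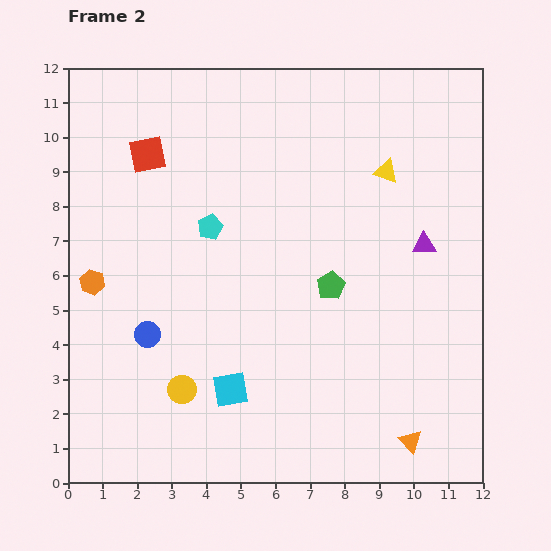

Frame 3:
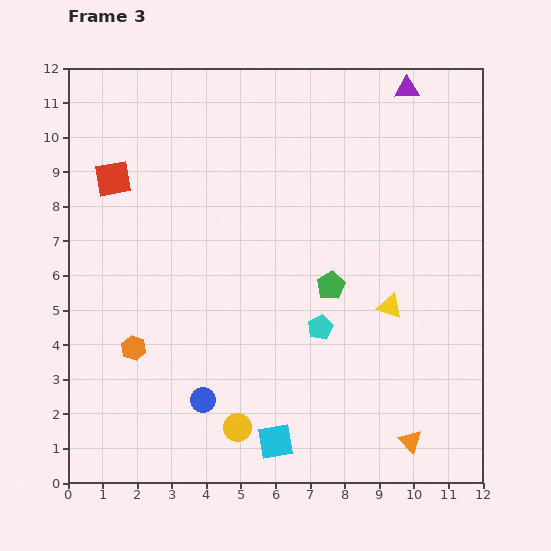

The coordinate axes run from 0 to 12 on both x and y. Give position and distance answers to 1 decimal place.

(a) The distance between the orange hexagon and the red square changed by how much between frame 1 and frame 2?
+1.2

Distance in frame 1: 2.8. Distance in frame 2: 4.0.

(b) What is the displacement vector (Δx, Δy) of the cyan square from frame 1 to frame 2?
(1.4, -1.4)

The cyan square was at (3.3, 4.1) in frame 1 and (4.7, 2.7) in frame 2.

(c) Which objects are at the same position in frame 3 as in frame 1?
the green pentagon, the orange triangle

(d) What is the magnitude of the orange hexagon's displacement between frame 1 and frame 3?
3.8

The orange hexagon moved from (1.9, 7.7) to (1.9, 3.9), a distance of √(0.0² + 3.8²) ≈ 3.8.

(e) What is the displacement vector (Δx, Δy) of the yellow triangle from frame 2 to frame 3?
(0.1, -3.9)

The yellow triangle was at (9.2, 9.0) in frame 2 and (9.3, 5.1) in frame 3.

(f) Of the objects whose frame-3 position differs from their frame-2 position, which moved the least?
the red square

(moved 1.2)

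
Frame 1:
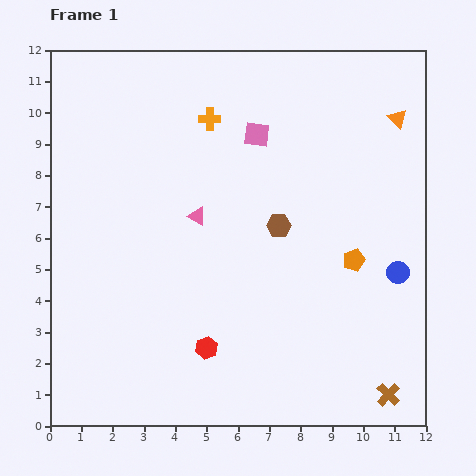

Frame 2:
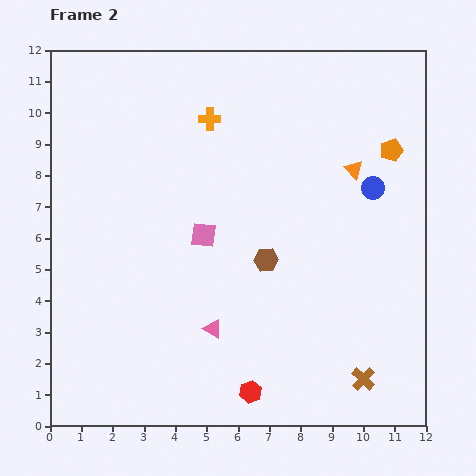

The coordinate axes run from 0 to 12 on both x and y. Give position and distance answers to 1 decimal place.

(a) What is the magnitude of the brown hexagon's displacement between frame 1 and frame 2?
1.2

The brown hexagon moved from (7.3, 6.4) to (6.9, 5.3), a distance of √(0.4² + 1.1²) ≈ 1.2.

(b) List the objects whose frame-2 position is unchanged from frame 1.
the orange cross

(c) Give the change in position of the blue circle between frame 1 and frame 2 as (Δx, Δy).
(-0.8, 2.7)

The blue circle was at (11.1, 4.9) in frame 1 and (10.3, 7.6) in frame 2.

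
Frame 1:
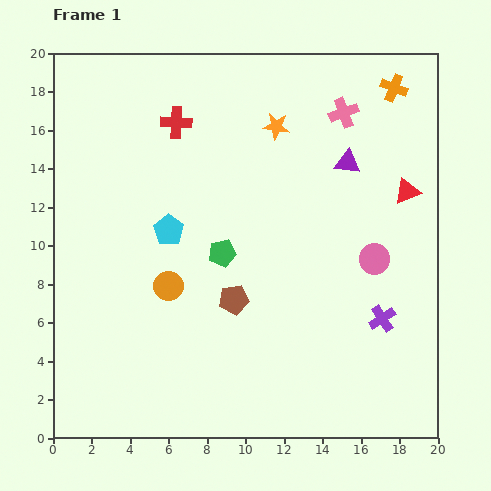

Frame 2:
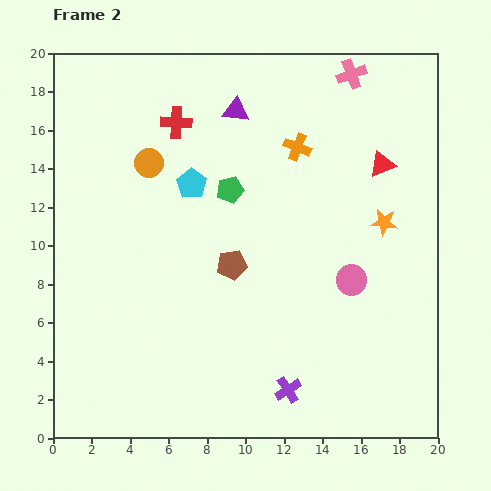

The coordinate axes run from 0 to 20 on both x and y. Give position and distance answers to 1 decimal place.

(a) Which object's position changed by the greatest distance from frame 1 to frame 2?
the orange star

(moved 7.5; next 6.5)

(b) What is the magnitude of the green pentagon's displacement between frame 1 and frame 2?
3.3

The green pentagon moved from (8.8, 9.6) to (9.2, 12.9), a distance of √(0.4² + 3.3²) ≈ 3.3.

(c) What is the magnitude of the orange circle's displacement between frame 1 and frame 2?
6.5

The orange circle moved from (6.0, 7.9) to (5.0, 14.3), a distance of √(1.0² + 6.4²) ≈ 6.5.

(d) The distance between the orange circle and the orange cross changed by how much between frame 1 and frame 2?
-7.9

Distance in frame 1: 15.6. Distance in frame 2: 7.7.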